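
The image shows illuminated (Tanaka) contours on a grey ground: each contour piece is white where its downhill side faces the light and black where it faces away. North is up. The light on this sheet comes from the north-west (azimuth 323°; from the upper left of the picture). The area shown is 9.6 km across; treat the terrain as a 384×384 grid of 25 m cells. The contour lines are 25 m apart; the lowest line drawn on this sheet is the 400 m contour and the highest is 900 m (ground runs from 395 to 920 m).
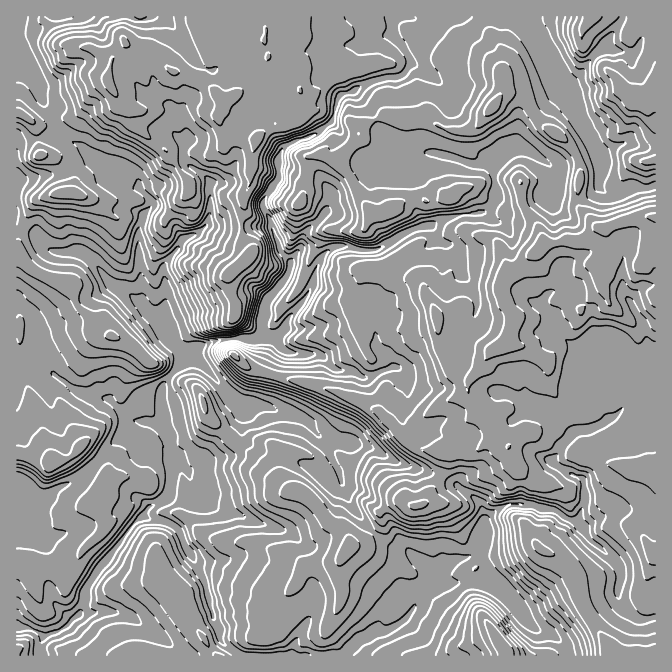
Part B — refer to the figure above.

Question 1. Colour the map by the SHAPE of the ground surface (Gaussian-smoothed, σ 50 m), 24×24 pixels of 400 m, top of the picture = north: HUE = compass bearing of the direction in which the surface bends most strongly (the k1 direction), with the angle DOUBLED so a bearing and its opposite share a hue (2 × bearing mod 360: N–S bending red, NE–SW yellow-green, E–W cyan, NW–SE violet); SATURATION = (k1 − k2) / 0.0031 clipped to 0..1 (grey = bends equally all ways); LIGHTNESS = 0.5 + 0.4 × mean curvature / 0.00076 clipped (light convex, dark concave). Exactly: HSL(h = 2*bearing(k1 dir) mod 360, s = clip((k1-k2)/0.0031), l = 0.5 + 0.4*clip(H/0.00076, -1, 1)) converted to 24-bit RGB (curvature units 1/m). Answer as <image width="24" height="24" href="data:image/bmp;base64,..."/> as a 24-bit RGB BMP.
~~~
<image width="24" height="24" href="data:image/bmp;base64,Qk32BgAAAAAAADYAAAAoAAAAGAAAABgAAAABABgAAAAAAMAGAAATCwAAEwsAAAAAAAAAAAAA0hx2M6ZWq4OylJChio+hhFByeptjFMC8yS0szbU5InJ4yqZaLHNNRZ5emYGsZ1uTs3isgq9a1vXgayiOZidWaK5ck8OugIOsnDxCasJPHF01hnQ7bko/c4p2tNqvLAw6kqmCmY+IaGSVsGZ4sIyjXXmLPnRNaomCUF2N1/TYSBg5WS5HdmePr9+0blFofGlGcKyKtW2jDWB42MHekouplLChnsSPPSCBh5eIj4aKm4WJTFdxt66JaXB4kHeFSXxtRHxAgGkfQBsteY5chLeMnKmGMTNqsZGCkpmue2+U2ZCUCCsgsY2VrcafOQ84ep1UfYNghopzgYSiiHOmtJqVf5WTZHqDhV5gSYtRjVCqlVykt829nMe3gKKyTBtFtaqId2JagYBeoXZs3Va2IZRp0pGEVheZo7vLkqDAk1Q+az86aI1an8WorzpRSSEeZHQ/cKtZFiIvra5xzOXWh7uyQxI1iaq1grOYZINzfHqUnI2jraKKfiEcFYcNeb6AZkpHeS88spGEbZyYm9rDaSV+4HTE1trsy8rlydLlMg9OHcgANSADq3APJV6Hd49of3JmXCMobLUpMGQ2q5OQi4LDOFi3qpx0bVV1eaGXmrSopta8bjZCLShJlsurhLK5qVQ8PBQSX2C3zLLfvd7nonbUaxZolH55epygj7LWzrrc3X3iPX1bf2Rpg0KQkG9YQ2FAabN8p6d+sGeLZliuR3F+ZzkafEIRhdbGk4nCW3arp8eegFVARC+coLvJepufcnuQd4tsXG+DzMmmfVrKZnxUazt4slqRsOHHSXSQkLF/g1VNUSYmLxkYZsWQnuLXg4JXjltlcq1zWYCfq4m0VmmUbI9ViXltfX52jKJ6bZ+IdWlFdj06cJViSjt5ZslvatKCNBgTJh4NOiYXXMjB0Or0qNvfTVZrsG2TqmOScqdsimptdmhbcpd3g32KcImHd4V3j6JxdERVpIB4WGJvv1NXC9ixd+Z8LwQdxvbH0uf50+H4iITiYScad58zYztMfFVbc7Vwsm1rXHJbno1zXpWCeniAg3h8dIZ9l5B4dWR/ooGPiYWz1fbqoSihTx0wAIAEof8WbSkfhwsYgFEekLqmq22zcXOaZLNuXoiItn+8qpDEeLCrplR4WW9ee25ui3Vhkmh/eGp9gaiVtdO9fz1ZWzVZezye9NX2zv3TFwqUDXJ0t114mrqIZGGBbWeBydGTXWWMRUpiwbqGZVeRh1V7slaSWrpywzmZblBQfJ2Hg72FgWA1Tic2UTZ4gV58nr978c6PADIz6BX7xDRRsp6AXmluW12BjsuNj2mYcEOGsMJ8akNGYZyFnVqHwa1BRaNLkM/IeJ20tmFndC9PM4O1FE2dr8jcus7X78faqdnpBwCIHGObzNThtazZdJSln3p/dVeDV3h20JSmrJSERFVogrWWYTqoyJ+trmdKd1g4UC80p72XFhJp6+mqAzAJj09PyN6fVgBdkMAD+qgut1QAM2IEKnQTpE6SoU+Uh8PFPUSh3L+5i3vOrEu5hpNXjZJlsDFZkY5XYI1shrudFTKE4mF43+29Bh8t6PW1HQAz8PHaGXVgjkNl6cfivYvbH3oWP6AbLkcZjkhXdsttUCZDftCfp4zQtq7YK2qg0rrsqcHiiGKgij2XLoFs8vPYBwo1+NnDACoz7dXBVixmcst8XINtkmKfiYG73NHpdnPRd9GzUXOnRDeGhc84blwsMjkTj1TXX9GgglxZaU5GRyw1n9mluBetmZDKkdhmABVH6/PHjnXJnLR4Y3FddntwaHdcamQ+bWI+SadHczdFNmsv0XxOZEWl0rzpQqEtejtKcUJXkFBbldG4YrFyWjhXp69oa5uu6YLOAWYADHAA2XKQdVSPjnVbVlCdiH3UvZpbOFZBjEi11vXoUidVpaFAaXAwgr/YZzxtrFaPncagiLethFqIUWuOw8SaY4dzXX1su4qgJYHZTNWsuXWzhZG4gK+fODdP6cXVTUq3eMWRdEVPgj+Ivq+Hj7jJgVdmWyhLlbvAqc6pgWF9oXGfaqO1Z6qBo3mVX3qHrrmFtleiHpSLPqUkS5k4i1xkdGN0TXpJzMGaaW+UaEZjTT6Drt21kGKHWjxrz7zhXs24yHibaH6ejbqtckFheqxyamBws7V+jKJlXGJ3cYZrkpG5ckWagKB9dnqJd5+XuLeZbUlwbzNoO/FZn0kwf5xETWWOQcVZmHU4uHcznmwwe0ZSrqNzgWp3Zmh9r6l9nJF6am6Gi4t/eYlkTnqMfIZhdoRmepdhiW5bb0x4UnCq5sO8NYidYrBb"/>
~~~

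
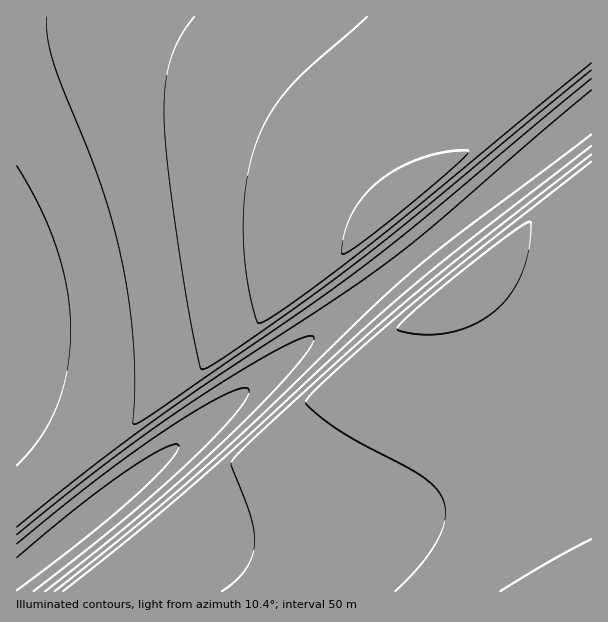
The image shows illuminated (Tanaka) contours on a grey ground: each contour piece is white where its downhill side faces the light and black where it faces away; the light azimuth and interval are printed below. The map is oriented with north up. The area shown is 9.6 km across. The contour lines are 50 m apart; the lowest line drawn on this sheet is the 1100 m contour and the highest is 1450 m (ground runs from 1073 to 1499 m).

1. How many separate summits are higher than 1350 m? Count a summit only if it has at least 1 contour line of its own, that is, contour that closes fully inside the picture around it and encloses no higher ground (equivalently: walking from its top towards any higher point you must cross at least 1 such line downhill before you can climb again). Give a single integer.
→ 2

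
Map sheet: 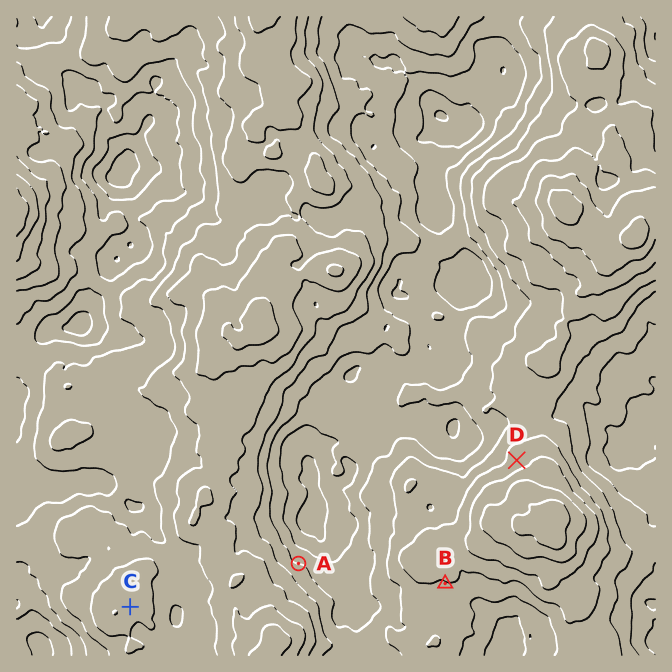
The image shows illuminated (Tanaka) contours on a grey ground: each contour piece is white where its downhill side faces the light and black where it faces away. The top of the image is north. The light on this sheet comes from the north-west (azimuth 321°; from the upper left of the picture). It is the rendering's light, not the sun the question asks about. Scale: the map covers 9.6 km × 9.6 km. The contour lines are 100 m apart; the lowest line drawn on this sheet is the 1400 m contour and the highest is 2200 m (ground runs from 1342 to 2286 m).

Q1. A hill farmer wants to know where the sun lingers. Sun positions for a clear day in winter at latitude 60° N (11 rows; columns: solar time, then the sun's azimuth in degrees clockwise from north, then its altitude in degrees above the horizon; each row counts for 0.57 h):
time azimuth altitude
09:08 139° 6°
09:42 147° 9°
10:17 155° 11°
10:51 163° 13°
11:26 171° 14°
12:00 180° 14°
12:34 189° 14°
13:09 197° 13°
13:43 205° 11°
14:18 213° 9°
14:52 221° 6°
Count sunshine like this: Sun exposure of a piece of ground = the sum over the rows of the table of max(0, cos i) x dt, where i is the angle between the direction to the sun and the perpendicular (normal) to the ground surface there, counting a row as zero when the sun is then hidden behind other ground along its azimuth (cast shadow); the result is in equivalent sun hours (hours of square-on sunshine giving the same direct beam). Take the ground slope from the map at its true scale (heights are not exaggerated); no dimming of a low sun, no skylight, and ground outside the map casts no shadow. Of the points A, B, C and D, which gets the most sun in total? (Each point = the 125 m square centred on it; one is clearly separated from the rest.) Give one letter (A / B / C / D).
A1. B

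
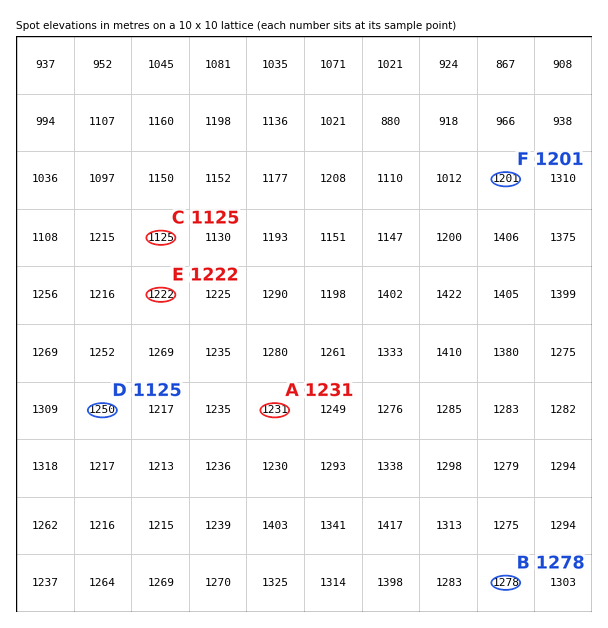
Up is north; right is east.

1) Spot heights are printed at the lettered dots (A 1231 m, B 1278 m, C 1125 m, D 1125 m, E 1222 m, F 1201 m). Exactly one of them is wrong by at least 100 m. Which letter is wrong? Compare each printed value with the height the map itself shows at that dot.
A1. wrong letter D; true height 1250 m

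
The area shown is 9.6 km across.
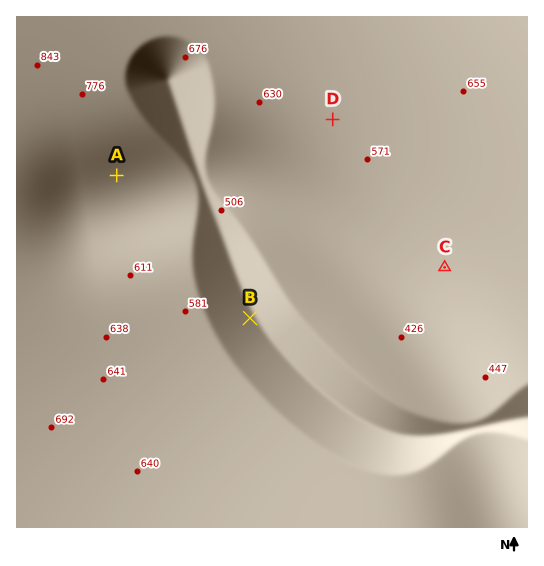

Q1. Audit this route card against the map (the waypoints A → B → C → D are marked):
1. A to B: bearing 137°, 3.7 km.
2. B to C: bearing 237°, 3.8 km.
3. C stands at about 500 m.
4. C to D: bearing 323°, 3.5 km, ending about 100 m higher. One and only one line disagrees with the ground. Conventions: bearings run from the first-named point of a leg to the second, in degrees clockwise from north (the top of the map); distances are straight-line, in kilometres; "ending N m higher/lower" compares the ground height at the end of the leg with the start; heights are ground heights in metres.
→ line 2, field bearing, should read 75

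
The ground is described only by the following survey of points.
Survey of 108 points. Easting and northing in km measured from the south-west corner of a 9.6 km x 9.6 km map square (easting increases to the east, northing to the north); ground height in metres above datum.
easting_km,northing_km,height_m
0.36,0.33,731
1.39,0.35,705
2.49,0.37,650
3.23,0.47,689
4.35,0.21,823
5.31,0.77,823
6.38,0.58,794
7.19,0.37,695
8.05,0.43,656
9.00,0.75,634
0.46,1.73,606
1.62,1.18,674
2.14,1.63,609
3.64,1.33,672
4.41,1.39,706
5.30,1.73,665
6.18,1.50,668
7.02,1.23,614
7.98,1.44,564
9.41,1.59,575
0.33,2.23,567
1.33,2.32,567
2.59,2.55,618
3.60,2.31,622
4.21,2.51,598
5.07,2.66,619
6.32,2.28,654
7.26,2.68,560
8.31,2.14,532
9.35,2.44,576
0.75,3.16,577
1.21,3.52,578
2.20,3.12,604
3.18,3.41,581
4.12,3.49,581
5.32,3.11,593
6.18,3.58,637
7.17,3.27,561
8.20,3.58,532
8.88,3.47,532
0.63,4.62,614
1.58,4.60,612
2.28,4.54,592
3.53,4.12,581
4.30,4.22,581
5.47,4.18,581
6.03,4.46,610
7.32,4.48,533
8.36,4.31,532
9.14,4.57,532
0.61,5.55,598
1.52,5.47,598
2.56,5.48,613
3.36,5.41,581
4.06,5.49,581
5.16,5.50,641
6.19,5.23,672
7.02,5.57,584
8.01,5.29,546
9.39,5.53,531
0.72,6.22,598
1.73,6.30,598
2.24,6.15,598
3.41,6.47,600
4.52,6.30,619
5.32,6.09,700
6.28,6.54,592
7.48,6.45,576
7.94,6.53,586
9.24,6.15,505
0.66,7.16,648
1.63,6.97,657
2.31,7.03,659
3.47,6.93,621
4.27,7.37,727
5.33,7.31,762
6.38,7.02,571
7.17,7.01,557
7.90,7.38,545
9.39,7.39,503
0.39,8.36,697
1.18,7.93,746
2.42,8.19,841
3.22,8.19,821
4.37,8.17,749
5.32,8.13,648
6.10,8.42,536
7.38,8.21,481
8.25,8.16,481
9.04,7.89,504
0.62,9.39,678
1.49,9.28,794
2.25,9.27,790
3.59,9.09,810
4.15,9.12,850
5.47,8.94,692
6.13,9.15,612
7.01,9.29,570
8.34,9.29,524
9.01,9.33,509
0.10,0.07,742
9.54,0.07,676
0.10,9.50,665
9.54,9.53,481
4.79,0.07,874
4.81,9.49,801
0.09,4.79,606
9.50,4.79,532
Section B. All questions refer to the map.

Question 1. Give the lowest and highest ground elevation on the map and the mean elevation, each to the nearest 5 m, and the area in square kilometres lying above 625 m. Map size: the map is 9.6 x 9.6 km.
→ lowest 480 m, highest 885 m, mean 630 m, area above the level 37.3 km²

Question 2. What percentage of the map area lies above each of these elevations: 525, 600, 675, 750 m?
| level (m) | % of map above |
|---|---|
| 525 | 93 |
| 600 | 53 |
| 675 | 25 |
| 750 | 12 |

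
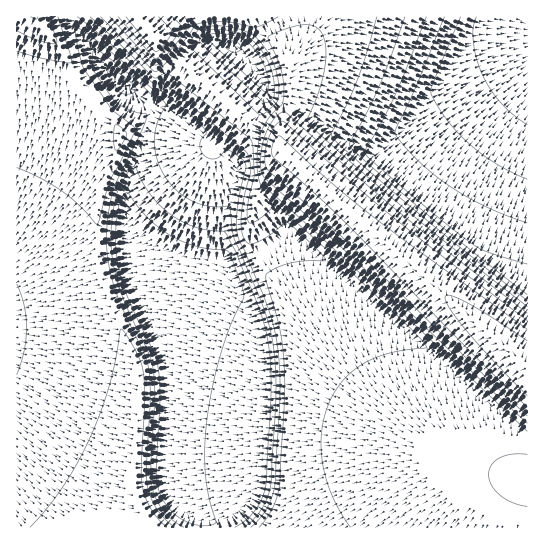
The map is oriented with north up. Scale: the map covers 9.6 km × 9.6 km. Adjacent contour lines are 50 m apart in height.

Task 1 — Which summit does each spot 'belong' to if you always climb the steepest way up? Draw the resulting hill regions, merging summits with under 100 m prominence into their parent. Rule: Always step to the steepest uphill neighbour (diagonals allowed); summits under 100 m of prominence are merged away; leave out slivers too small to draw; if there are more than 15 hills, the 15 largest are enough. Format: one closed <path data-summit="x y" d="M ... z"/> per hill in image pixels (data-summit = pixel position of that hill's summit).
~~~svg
<path data-summit="527 367" d="M527 16l-237 0-4 4-23 11-17 17-6 2 15 16 10 21 2 10-11 24-25 32 1 5 6 7-41-37-34-21-7-2-21 60-10 36 0 45 4 20-39 9-74 24 1 229 511-1z"/><path data-summit="35 17" d="M67 16l-51 1 1 282 73-24 39-9-4-20 0-45 10-36 22-62-15-6-24-18-11-12z"/><path data-summit="137 17" d="M289 16l-220 0-1 2 39 49 11 12 24 18 15 6 30 18 22 16 22 22 0-6 25-32 11-24-2-10-10-21-6-8-10-9 7-1 17-17 23-11z"/>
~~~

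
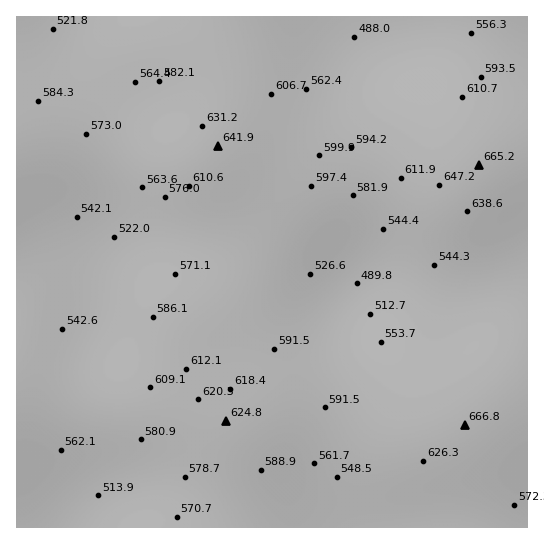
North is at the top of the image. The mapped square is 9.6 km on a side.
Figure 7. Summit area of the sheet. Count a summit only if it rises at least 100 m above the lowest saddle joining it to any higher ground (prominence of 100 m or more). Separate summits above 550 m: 1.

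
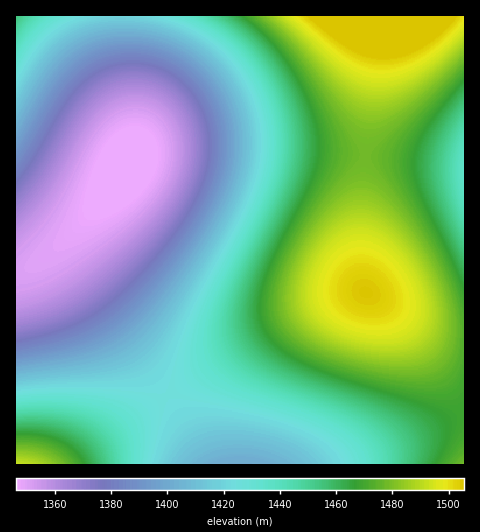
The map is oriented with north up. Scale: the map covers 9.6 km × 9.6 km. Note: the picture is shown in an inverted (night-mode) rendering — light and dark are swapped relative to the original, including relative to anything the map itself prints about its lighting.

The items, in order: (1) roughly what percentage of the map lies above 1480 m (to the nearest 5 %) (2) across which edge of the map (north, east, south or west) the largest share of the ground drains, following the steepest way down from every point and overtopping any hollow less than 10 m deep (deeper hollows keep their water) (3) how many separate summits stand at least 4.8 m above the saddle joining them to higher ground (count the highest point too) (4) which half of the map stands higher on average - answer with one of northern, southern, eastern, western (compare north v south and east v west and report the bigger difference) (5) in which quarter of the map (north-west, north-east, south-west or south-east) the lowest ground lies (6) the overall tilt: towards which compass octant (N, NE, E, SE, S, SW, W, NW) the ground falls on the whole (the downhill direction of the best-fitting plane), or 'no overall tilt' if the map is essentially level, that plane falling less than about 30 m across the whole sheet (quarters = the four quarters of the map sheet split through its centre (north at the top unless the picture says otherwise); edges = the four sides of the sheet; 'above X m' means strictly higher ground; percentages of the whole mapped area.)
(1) Ground above 1480 m makes up about 20 % of the sheet.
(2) Drainage is mainly to the west: more ground falls towards that edge than towards any other.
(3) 5 summits rise at least 4.8 m above their surroundings.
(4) The eastern half stands higher on average than the western half.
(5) The lowest ground is in the north-west quarter.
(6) The general tilt is down to the west (the land rises towards the east).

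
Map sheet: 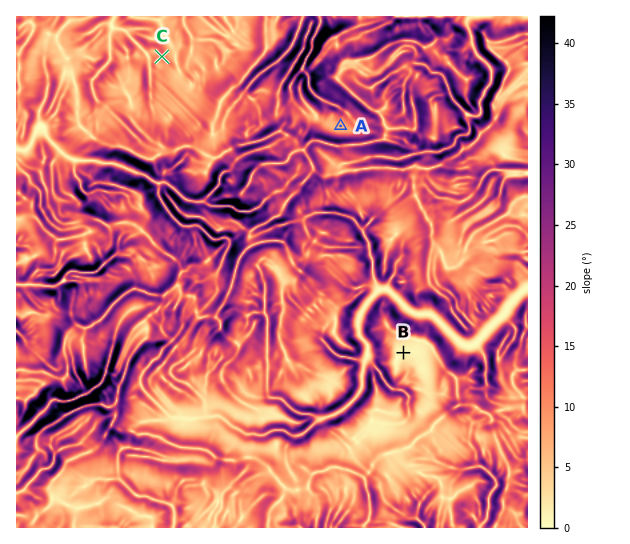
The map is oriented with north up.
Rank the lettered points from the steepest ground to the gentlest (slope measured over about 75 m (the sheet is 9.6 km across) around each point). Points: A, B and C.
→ C A B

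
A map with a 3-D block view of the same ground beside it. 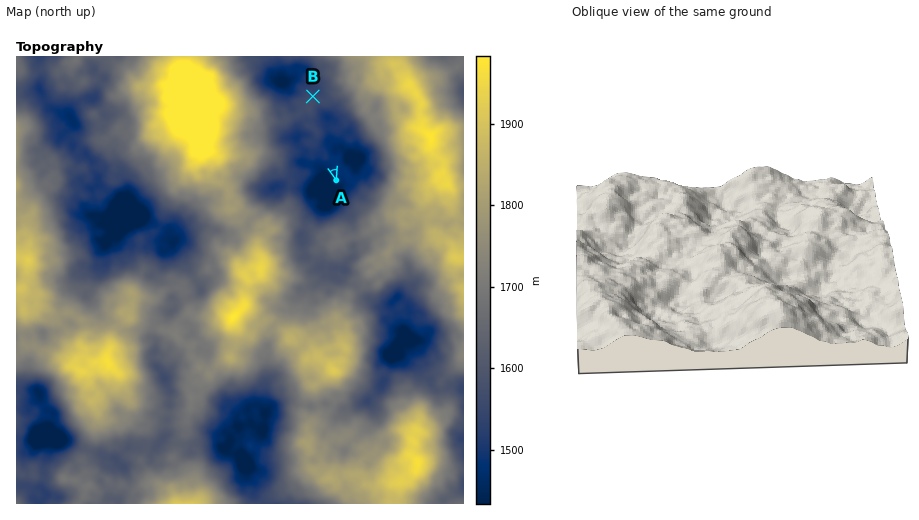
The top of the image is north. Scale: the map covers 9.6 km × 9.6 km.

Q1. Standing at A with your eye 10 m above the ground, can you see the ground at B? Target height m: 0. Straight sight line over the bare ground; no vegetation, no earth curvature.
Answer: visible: false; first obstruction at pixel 323 134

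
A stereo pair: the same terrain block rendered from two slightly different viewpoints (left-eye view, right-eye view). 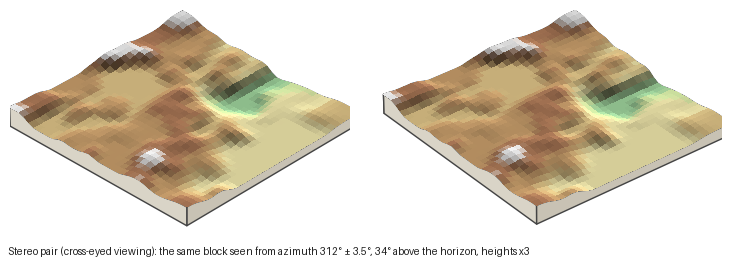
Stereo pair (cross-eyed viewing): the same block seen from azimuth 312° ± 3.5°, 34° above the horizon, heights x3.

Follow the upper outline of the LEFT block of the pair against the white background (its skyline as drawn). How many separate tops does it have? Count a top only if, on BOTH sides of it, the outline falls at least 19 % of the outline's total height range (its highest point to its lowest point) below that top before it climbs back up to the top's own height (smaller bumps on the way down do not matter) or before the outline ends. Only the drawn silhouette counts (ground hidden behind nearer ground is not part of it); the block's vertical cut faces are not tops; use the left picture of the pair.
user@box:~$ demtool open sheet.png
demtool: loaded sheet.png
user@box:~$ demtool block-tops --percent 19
8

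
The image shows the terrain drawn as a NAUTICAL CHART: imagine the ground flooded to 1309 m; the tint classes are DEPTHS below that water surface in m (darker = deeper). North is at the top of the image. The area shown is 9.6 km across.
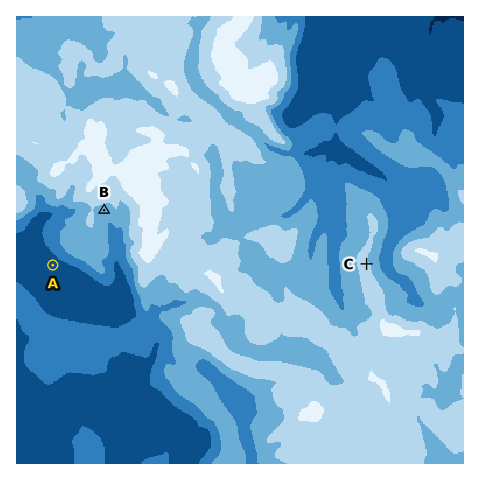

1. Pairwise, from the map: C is above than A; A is below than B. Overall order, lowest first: A B C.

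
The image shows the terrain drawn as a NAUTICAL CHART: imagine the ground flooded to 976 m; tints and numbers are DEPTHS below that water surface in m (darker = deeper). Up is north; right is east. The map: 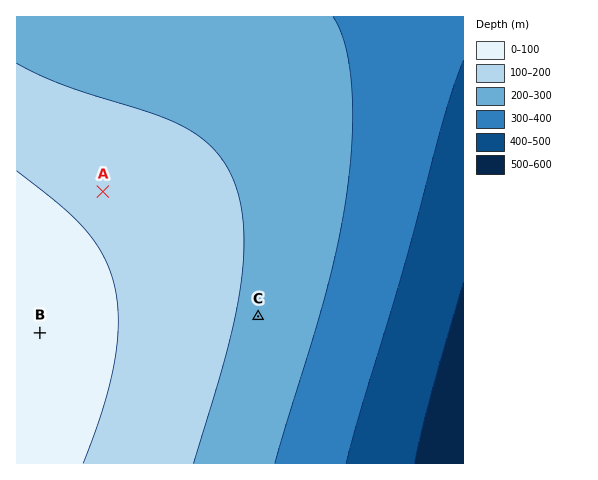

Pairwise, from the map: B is above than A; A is above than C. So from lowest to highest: C A B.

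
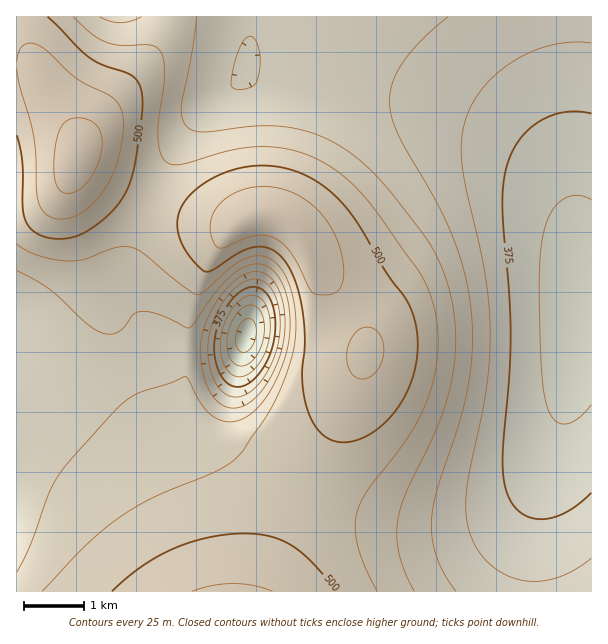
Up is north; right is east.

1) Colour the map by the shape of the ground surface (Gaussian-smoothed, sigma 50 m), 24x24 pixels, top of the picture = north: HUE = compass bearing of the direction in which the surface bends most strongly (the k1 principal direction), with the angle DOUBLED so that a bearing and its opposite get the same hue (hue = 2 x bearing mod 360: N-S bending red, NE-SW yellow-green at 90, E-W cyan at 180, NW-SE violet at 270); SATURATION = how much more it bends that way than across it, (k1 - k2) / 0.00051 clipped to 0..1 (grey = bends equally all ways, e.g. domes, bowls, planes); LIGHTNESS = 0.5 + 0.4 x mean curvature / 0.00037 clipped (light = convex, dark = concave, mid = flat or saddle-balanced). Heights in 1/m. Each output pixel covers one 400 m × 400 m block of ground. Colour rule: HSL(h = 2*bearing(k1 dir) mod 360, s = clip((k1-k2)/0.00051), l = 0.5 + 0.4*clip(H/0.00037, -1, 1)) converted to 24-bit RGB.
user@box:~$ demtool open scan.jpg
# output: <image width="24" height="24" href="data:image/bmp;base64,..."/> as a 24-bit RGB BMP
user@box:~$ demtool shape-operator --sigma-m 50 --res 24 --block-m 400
<image width="24" height="24" href="data:image/bmp;base64,Qk32BgAAAAAAADYAAAAoAAAAGAAAABgAAAABABgAAAAAAMAGAAATCwAAEwsAAAAAAAAAAAAApXlvh397fYF+fIJ+fIN+fYR9f4V9goV9hYZ9h4V8iIN7iYJ5iYF4iIF3hoJ3g4J4foB5eX56eH5+d3t/dnmAd3eBeniBfnmCsZFsjod5foJ9fIJ9fIN8fYR8f4R8goV8hYV8h4J6iIB4iX92in91ioB0iIJ0hYR1foJ2eIB3dn97dX5/dXuAdniAd3eBfHmBsrNok5N3f4R8fIN8fIN8fYR8f4R8goR8hIJ7hn95iH13int0jHxzjH9yi4NyiIdzf4V0doJ0dIB5c4B+c32AdHqAdniAeXiBiaxniZN2f4V8fIJ8fIN7foN7f4N8goJ8g396hXt4iHh1i3dzjXpxjn5xjoRxi4pygYhzdoRzcYJ3cIJ+cICBcnyBdHmAd3iAbKFrf453foR7fYJ8fYN7foJ7f4J8gYB8gnx6hHh4iHV2i3NyjndxkH1xkIVyjoxzg4tzdYdycIV4boN/boGDb3yCcnqBdXiAdJOBe4d6f4N8foJ8foJ7foJ7foF8f358gXp9hHd9h3V6i3N2j3Vzkn1zk4Z0kY91ho12dop0cYd7bYWCbIKEbXyDcHmCdHiBe4eEfoJ9gIJ8gIN7foN7fYJ7fYB8eYuAXZ69lFjJoW2Qi3V8j3V3k313lYh5lJB6iZB6eYt4coh/bYeGaoCGa3uEbXiDcniBf36BgX99goJ8gYN7foN7fIJ7fIB9Z8pmG8naOhLW9Fq4nnJ/jnl+k398lop+lpF/jZF/fYx8dYmEboWIan2HaXiFbHaDcHeCgnt/g3x7hIJ7goV6foR6e4J7eoR7m/NkDLKoAA9/9Sa763JzjX2DkoOAl4yCl5KDkpOEgoyCeYmJcICJanmHaHWGanSEb3WChHl9hXx5hoN6hId6foZ6eoN8gIp43v9yFIZjABEzkiGU/6iIloR9kIeEl4+FmJOGlJKGiYuGfYOIcnqJa3OIaHCGanGEbnOChHZ3h313iYd4hIl5fYd5e4J3iHRp/+l1NHUjABczGSJC/8dnxsBffpN0lpaEmZOHlZCHjYeGgX6Jc3OJa22IaWyGam6EbXGCgnxxiYVzi411hI13hYZ1gmhuhWVq/8d9p2EvARMyCCYx9P9F2+RmZ5pocZlvlZeClo2Fj4ODiX2Ke3OJcWyHa2qFamuEbnCCgoRohY5ohJNsgI1ygW94hWt/iGuB9Jdu8Ts8BAxEADlNhfs5w+dxbJx6bpp5dZN5lIyBkH9/i3qGg3OJeG2HcWuFbmuDbm+CjYJpg5Vhd5tgb4ZscnCAeW2JgW6Pt3N//3yTOQ2wAF+UQPxMmdZ3dJyKc5eGdY+DjIt8kXx6jHeBiXKIfm6GdmyEcW2CcHCBqHCAn5xwdqJgYIx0Y4OLZ3CRb22XfnmZ5oautUHwB3XrX/SZfbGIe5iUeZGOeYeIhXmCkHt3jHR7iHGDgm+Fem6DdG+CcnGBvnWUtIaBmqZ6XZeCU5SWWYGZZnmcdn+dioOkwoDXZYTgfMm4hZSXgYuRfYCKfniFhXSBjnp0i3N3h3F+hHCEfHCCd3GBdHOAsHd5v4qGtpyKc5mLT5ycS46cW4idcYqbgZCZipKZi5Gci46TioaPin+MineIh3CDh295jHpziXN0hnJ7g3KBfnKCeHOBdXSAl6FttKKBvpyMopCHXpeYR5OZUJKYZpSWe5KNhJCHj4+Gj4WCjnt+jnN8jGx6iWd4iXJwinpziHN0hXR6g3R/f3SBeXWAdnaAb6dii650sqaIs4iHeIOSUo+QSo+LW46Bbox1hI11kIt0kX5wkHFrj2ZojGNqiWhsiX91iHt1hnV1hHV6gnZ/f3aBenaAd3eAaq1pabBpi6N+q4SFq3mMaoCJT4V7UoRwYYVhgYpmjodlkHpij25gjWReimpnh4B2h393h3t3hXd3g3d8gnh/f3iBeniAeHiAd650a65xb559lYCGsHSMpXCNZnaFVX5wW31bfIReioJdjHldinRjh3pwhoJ5hoF5hn55hXt5hHl6g3l9gnmAfnmBe3mBeXqBgq58dKl3a5qGcXyNom+Osm2HmHCOZW+HZHeDcX9/gX93g4B6g4F8hIJ8hYF7hYB7hX57hHx6g3t8gnt/gnuBfnqBe3qBenuBh61/fKR8b5WOYnONjmeVsWqCqXB/em+KZHGGcHeCfXx/goB9g4F9hIF9hIB8hH98hH58hHx8g3x+gnyAgXyCf3uBfHuBenuBiKqAgJ+Bc4uSWmSQcVuQqWR+tGxtknSBZ22GbXODe3uAgoB+g4F9g4F9g4B9g399g359g31+g31/gn2BgXyCf3yCfHuCe3yC"/>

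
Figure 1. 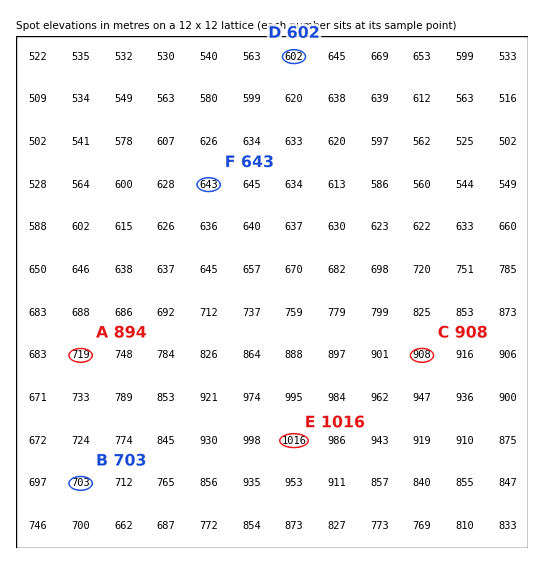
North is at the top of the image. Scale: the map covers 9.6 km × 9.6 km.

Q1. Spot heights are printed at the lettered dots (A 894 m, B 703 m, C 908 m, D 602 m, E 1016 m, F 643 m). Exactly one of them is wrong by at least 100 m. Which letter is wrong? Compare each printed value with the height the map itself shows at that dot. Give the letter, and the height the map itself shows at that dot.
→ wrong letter A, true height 719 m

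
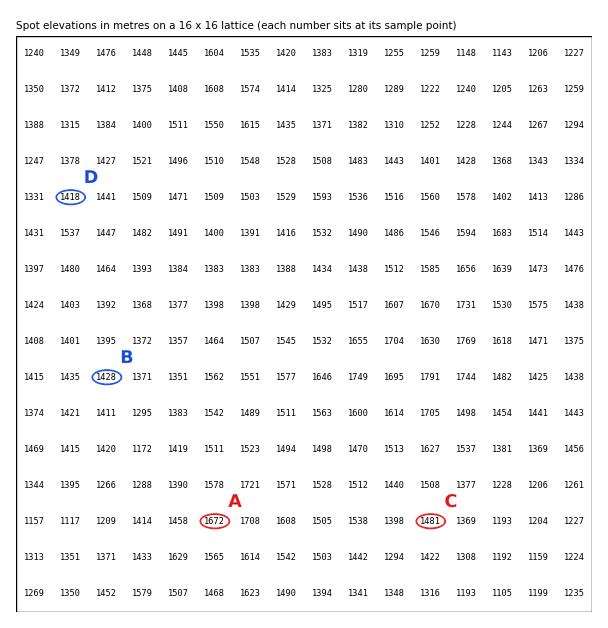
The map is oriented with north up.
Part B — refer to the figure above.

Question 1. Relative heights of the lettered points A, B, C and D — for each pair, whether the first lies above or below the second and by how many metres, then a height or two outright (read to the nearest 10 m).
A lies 250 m above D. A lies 240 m above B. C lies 190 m below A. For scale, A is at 1670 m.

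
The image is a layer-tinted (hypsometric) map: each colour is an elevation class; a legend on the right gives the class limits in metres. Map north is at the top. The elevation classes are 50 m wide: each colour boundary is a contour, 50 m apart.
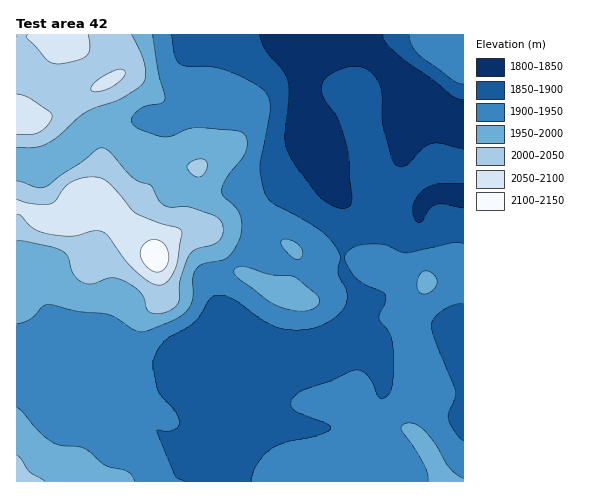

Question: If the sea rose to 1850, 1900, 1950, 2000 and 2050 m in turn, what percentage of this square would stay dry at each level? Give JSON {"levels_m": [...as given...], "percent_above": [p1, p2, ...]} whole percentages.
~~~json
{"levels_m": [1850, 1900, 1950, 2000, 2050], "percent_above": [91, 64, 30, 15, 5]}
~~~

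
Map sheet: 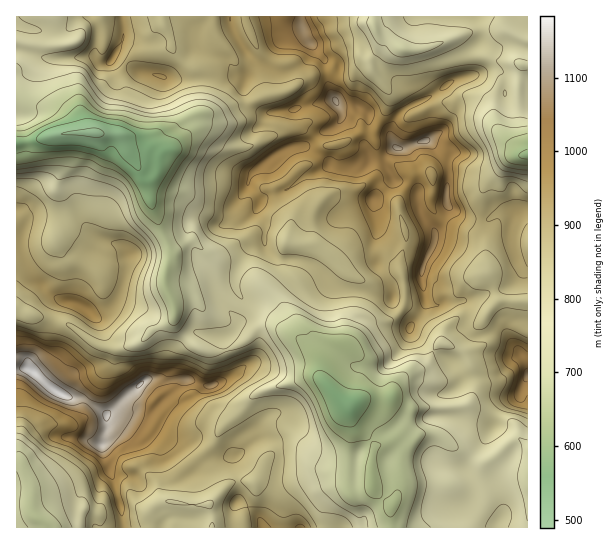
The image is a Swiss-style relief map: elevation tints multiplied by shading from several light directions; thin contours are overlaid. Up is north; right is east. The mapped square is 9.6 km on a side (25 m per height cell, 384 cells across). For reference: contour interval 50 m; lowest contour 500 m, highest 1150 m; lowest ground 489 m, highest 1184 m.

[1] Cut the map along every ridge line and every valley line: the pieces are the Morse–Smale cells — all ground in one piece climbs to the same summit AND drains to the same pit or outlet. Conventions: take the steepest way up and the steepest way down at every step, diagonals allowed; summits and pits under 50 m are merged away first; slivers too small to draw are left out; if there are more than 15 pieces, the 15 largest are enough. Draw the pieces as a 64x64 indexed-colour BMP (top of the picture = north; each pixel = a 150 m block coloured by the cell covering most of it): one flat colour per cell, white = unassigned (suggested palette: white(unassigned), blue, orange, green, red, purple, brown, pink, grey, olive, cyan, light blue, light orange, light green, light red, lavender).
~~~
<image width="64" height="64" href="data:image/bmp;base64,Qk12CAAAAAAAAHYAAAAoAAAAQAAAAEAAAAABAAQAAAAAAAAIAAATCwAAEwsAABAAAAAAAAAA////ALR3HwAOf/8ALKAsACgn1gC9Z5QAS1aMAMJ34wB/f38AIr28AM++FwDox64AeLv/AIrfmACWmP8A1bDFAAAJmZAAAA7u7u7u7gAAAAAAAAACIiIiIiIiIiIiIgAAAJmZmQAADu7u7u7uAAAAAAAAAAIiIiIiIiIiIiIAAAAAmZmZmZAO7g7u7u4AAAAAAAAAAiIiIiIiIiIiIAAAAACZmZmZkA7gAA7u7uAAAAAAAAAAIiIiIiIiIiIgAAAAAJmZmZmZkAAADu7u7gAAAAAAAAACIiIiIiIiIiAAAAAAmZmZmZkAAAAO7u7u4AAAAAAAAAAiIiIiIiIiIAAAAACZmZmZmQAAAADu7u7u7gAAAAAAACIiIiIiIiIgAAAACZmZmZmZAAAAAAIu7u7u4AAAAAACIiIiIiIiIgAAAAAJmZmZmZAAAAAAACIu7u7gAAAAIiIiIiIiIiIiIAAAAJmZmZmZkAAAAAAAACIi7u7gAiIiIiIiIiIiIiJEAAAACZmZmZmQAAAAAAAAAiIu7iIiIiIiIiIiIiIiREQAAAAAmZmZmZAAAAAAAAACIiIiIiIiIiIiIiIiIiIkREAAAAAJmZmZkAAAAAAAAAAiIiIiIiIiIiIiIiIiIiJERAAAAAAAAJmQAAAAACIiIiIiIiIiIiIiIiIiIiIiIkREAAAAAAAAmZAAAAACIiIiIiIiIiIiIiIiIiIiIiIiRAAAAAAAAAAAAAAAACIiIiIiIiIiIiIiJCIiIkRERERAAAAAAAAA//AAAAAAoiIiIiIiIiIiIiJEREREREREREAAAAAAAA///wAAAAACIiIiIiIiIiIiJEREREREREREQAAAAAAP////8AAAAAoiqqoiIiIiIiJERERERERERERAAAAAAP/////wAAAACqqqqqIiIiIiIkREREREREREQRAAAAD///////8AAAAKqqqqoiIiIiIiRERERERERERBEAAAAP///////wAAAAqqqqqiIiIiIiREREREREREQREAAAAA////////MAAACqqqqiIiIiIiJEREREREREQREAAAAAD/////8zMzMwAKqqqqIiIiIiJEREREREREERd3AAAAAP////8zMzMzMAqqqqqiIiIiREREREREREERF3dwAAAA////MzMzMzMzOqqqqqoiIiREREREREREQRF3d3cAAAD/MzMzMzMzMzMzqqqqqiIiRERERERERERBF3d3d3AAADMzMzMzMzMzMzOqqqqqFERERERERERERBd3d3d3cAAAMzMzMzMzMzMzOqqqqqFERERERERERERBF3d3d3d3AAAzMzMzMzMzMzM6qqqqEUREREREREREEREXd3d3d3cAADMzMzMzMzMzMzqqqqEUREREQURBERERERd3d3d3dwAAMzMzMzMzMzMzOqqqoRREREQRFBERERERd3d3d3dwAAAzMzMzMzMzMzM6qqqhEURERBERERERERF3d3d3d3AAADMzMzMzMzMzMzqqqhERREREEREREREREXd3d3d3cAAAMzMzMzMzMzMzMaqqEREURBERERERERERd3d3d3cAAAAzMzMzMzMzMzMxGqEREREREREREREREREXd3d3dwAAADMzMzMzMzMzMxERERERERERERERERERERd3d3dwAAAAMzMzMzMzMzMzERERERERERERERERERERF3d3dwAAAAAzMzMzMzMzMzMRERERERERERERERERERF3d3AAAAAAADMzMzMzMzMzMREREREREREREREREREREXd3AAAAZmBgMzMzMzMzMzMxERERERERERERERERERERd3cAAABmZmYzMzMzMzMzMzERERERERERERERERERERF3dwAAAGZmZjMzMzMzMzMzERERERERERERERERERERERd3AAAABmZmMzMzMzMzMzMRERERERERERERERERERERF3cAAAAGZmYzMzMzMzMzMAEREREREREREREREREREREREQAAAABmZjMzMzMzMzMwABEREREREREREREREREREREREAZmZmZmMzMzMzMzMwANERERERERERERERERERERERERZmZmZmYzMzMzMzMz3d3RERERERERERERERERERERERFmZmZmAAADMzMzMz3d3d3BERzMzMERERHMzBERERERZmZmZmAAAAAAVTVVXd3d3cwRzMzMzMERzMzMzMERERFmZmZmAAAAAAVVVVVd3d3d3MzMzMzMzMzMzMzMyIEREWZmZmYAAAAABVVVVV3d3d3dzMzMzMzMzMzMzMwAiBERZmZmZgAAAABVVVVVXd3d3d3bu7vMzMzMzMzMwACIgRFmZmZmAAAFVVVVVVVd3d3d3du7u7vMzMzMzAAAAAiIhmZmZmYAAFVVVVVVVV3d3d3d27u7u7u8zMzAAAAACIiIhmZmZgAAVVVVVVVVXd3d3d3bu7u7u7u8zMAAAACIiIiIZmZmYABVVVVVVVVd3d3d3du7u7u7u7AMzAAACIiIiIiIZmZmYFVVVVVVVV3d3d3du7u7u7u7AAAAiICIiIiIiIhmZmZgVVVVVVVVVd3d3du7u7u7uwAAAACIiIiIiIiIiGZmZmBVVVVVVVVVVd3du7u7u7sAAAAAAAiACIiIiIiIhmZmYFUAAFVVVVVVVVu7u7u7uwAAAAAAAAAAiIiIiIiIZmZmAAAAAFVVVVVVW7u7u7uwAAAAAAAAAAiIiIiIiIhmZmAAAAAABVVVVVVbu7u7u7AAAAAAAAAACIiIiIiIiGZgAAAAAAAAVVVVVbu7u7u7sAAAAAAAAAAIiIiIiIiIZmAA"/>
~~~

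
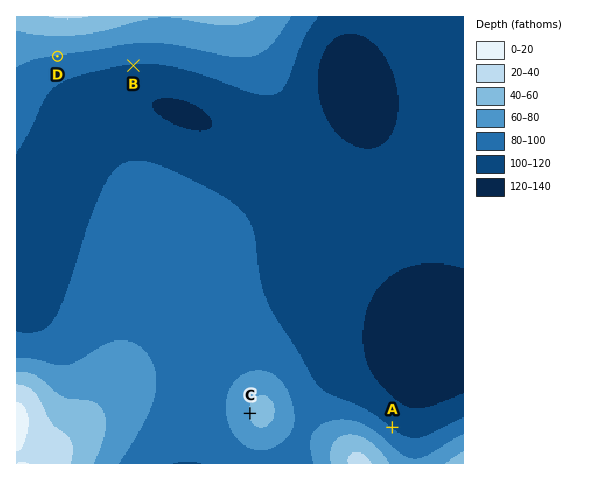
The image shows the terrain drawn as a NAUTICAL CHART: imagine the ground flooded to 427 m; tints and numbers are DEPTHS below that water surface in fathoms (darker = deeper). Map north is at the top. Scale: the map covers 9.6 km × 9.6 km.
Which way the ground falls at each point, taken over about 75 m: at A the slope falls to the NE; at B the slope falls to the S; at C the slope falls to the W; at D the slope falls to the S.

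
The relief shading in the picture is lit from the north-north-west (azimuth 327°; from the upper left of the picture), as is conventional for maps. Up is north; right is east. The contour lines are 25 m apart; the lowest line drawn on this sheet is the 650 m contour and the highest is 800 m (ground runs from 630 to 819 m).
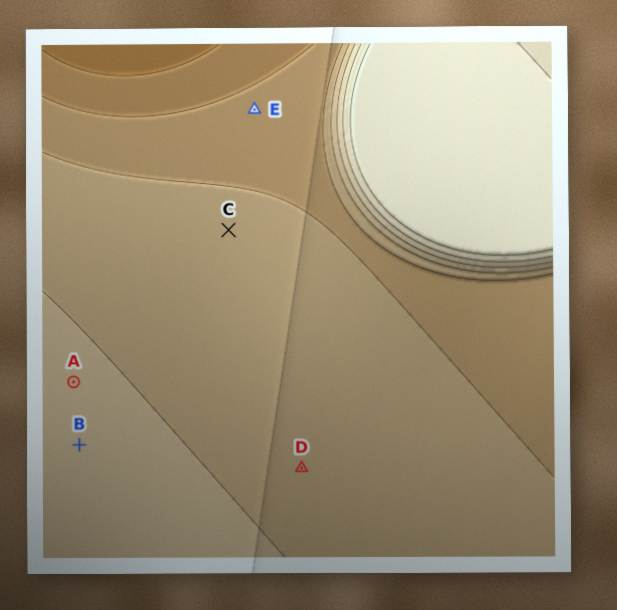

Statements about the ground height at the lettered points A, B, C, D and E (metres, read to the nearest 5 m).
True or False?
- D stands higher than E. True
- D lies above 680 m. True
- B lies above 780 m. False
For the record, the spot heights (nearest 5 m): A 730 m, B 735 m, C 705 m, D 720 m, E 685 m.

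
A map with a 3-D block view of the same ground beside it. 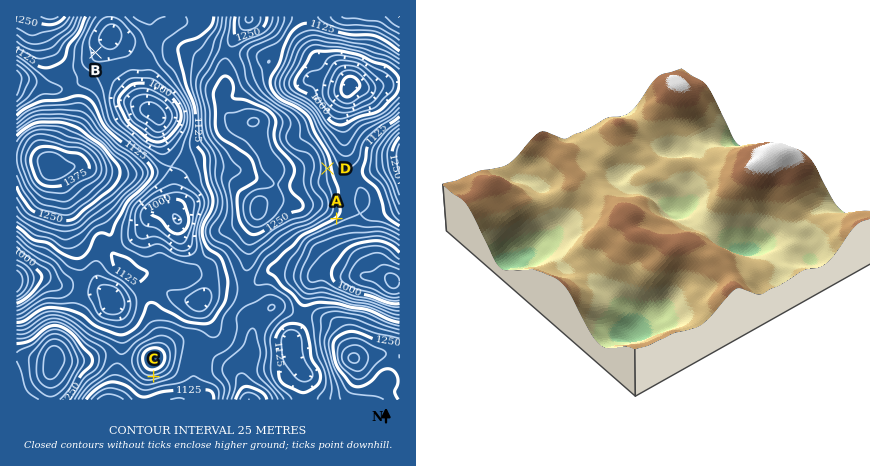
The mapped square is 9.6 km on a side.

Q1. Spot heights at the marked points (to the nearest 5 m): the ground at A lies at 1120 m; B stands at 1045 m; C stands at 1215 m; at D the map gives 1145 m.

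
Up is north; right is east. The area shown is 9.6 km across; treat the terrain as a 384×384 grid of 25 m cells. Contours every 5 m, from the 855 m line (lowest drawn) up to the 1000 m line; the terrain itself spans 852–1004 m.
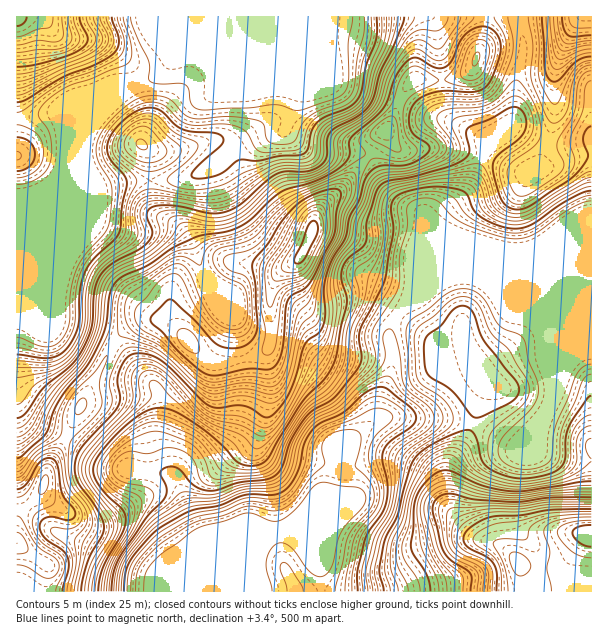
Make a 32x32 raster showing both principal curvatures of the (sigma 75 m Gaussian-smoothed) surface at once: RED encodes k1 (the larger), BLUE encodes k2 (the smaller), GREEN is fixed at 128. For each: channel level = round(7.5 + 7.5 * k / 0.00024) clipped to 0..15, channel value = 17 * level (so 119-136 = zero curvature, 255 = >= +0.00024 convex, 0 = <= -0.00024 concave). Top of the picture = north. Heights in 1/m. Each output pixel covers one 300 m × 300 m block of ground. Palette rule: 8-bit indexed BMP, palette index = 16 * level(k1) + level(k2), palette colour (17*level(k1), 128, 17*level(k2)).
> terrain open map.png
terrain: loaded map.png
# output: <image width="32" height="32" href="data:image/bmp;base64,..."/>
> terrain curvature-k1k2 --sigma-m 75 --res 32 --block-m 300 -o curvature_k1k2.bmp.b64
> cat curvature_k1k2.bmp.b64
<image width="32" height="32" href="data:image/bmp;base64,Qk02CAAAAAAAADYEAAAoAAAAIAAAACAAAAABAAgAAAAAAAAEAAATCwAAEwsAAAABAAAAAAAAAIAAABGAAAAigAAAM4AAAESAAABVgAAAZoAAAHeAAACIgAAAmYAAAKqAAAC7gAAAzIAAAN2AAADugAAA/4AAAACAEQARgBEAIoARADOAEQBEgBEAVYARAGaAEQB3gBEAiIARAJmAEQCqgBEAu4ARAMyAEQDdgBEA7oARAP+AEQAAgCIAEYAiACKAIgAzgCIARIAiAFWAIgBmgCIAd4AiAIiAIgCZgCIAqoAiALuAIgDMgCIA3YAiAO6AIgD/gCIAAIAzABGAMwAigDMAM4AzAESAMwBVgDMAZoAzAHeAMwCIgDMAmYAzAKqAMwC7gDMAzIAzAN2AMwDugDMA/4AzAACARAARgEQAIoBEADOARABEgEQAVYBEAGaARAB3gEQAiIBEAJmARACqgEQAu4BEAMyARADdgEQA7oBEAP+ARAAAgFUAEYBVACKAVQAzgFUARIBVAFWAVQBmgFUAd4BVAIiAVQCZgFUAqoBVALuAVQDMgFUA3YBVAO6AVQD/gFUAAIBmABGAZgAigGYAM4BmAESAZgBVgGYAZoBmAHeAZgCIgGYAmYBmAKqAZgC7gGYAzIBmAN2AZgDugGYA/4BmAACAdwARgHcAIoB3ADOAdwBEgHcAVYB3AGaAdwB3gHcAiIB3AJmAdwCqgHcAu4B3AMyAdwDdgHcA7oB3AP+AdwAAgIgAEYCIACKAiAAzgIgARICIAFWAiABmgIgAd4CIAIiAiACZgIgAqoCIALuAiADMgIgA3YCIAO6AiAD/gIgAAICZABGAmQAigJkAM4CZAESAmQBVgJkAZoCZAHeAmQCIgJkAmYCZAKqAmQC7gJkAzICZAN2AmQDugJkA/4CZAACAqgARgKoAIoCqADOAqgBEgKoAVYCqAGaAqgB3gKoAiICqAJmAqgCqgKoAu4CqAMyAqgDdgKoA7oCqAP+AqgAAgLsAEYC7ACKAuwAzgLsARIC7AFWAuwBmgLsAd4C7AIiAuwCZgLsAqoC7ALuAuwDMgLsA3YC7AO6AuwD/gLsAAIDMABGAzAAigMwAM4DMAESAzABVgMwAZoDMAHeAzACIgMwAmYDMAKqAzAC7gMwAzIDMAN2AzADugMwA/4DMAACA3QARgN0AIoDdADOA3QBEgN0AVYDdAGaA3QB3gN0AiIDdAJmA3QCqgN0Au4DdAMyA3QDdgN0A7oDdAP+A3QAAgO4AEYDuACKA7gAzgO4ARIDuAFWA7gBmgO4Ad4DuAIiA7gCZgO4AqoDuALuA7gDMgO4A3YDuAO6A7gD/gO4AAID/ABGA/wAigP8AM4D/AESA/wBVgP8AZoD/AHeA/wCIgP8AmYD/AKqA/wC7gP8AzID/AN2A/wDugP8A/4D/AHal5YW1dGB0d3d3h4d1l6iWlIWWppZ2dYV0ltaGh4d3htn8tsWDQGJ2h3d3h4W5p3V0hKfIqIaUk3KS6KeGl4bYtaSz19dycHOFd3eHhqeFd4SFlbjJlKbq+ea3hYWWqMZhgsfI+eWDc3Jyg3V1lYZ3hpOkp8WUptjJubfG1/j5tZXX+9bF9eW3lYSSYXOkg4aHdGJTpcnq1tb49vb56NjD6OW2dXOlx8bU6MhjgtSjc3Z1U2KlyerItJRzhKaUg5D613JRMnSFhZW49ubZ96SSlpeDhKS11bRyYWBgYJCxkPn1o3NRdId2ZnaXyfvog4KGhpS3trfJxoRjY3RSdMVio/PWt3OCdnVldZaG1vViQGJ1hKaWhZXFpYV1d4OW2nOV19jYt4N0doWmpoa4+KZRcpKEc3Jyg6Sml4aEhJXHc5TY6bnZ1sSkhMemdYb31rO3k2NkdYWVl5iXqZaEdLaVo7X415Z1YnCV2KeGl+intqmWg5OmqaeXiJipqIWEuKekgsX3tnNhdNjZyMe46ZaVqbbGo4S4mIeYmIeGdoallVNBY/f2o5TW+Lemprf5lYXHlYWDhLiYh6eXl4Z3h4eFdWFR1fW2yMfJp4VztfeUp8hkVGOVqKeYp4aGhod3h4d3c2G22Lmol6eFc2HW53TIuKWFg4SFl7mphXaHh3eHh4eDkbnbuZeop3R2Ycflg+OUpaaFhHaEp6aEd3eHh4eHh4SRx8vIx9mngpWUpvfo9XBSlZeDh4eFhod3d4eHd4eHh5GjpoaG2Ma02caluPn4clCllnJ3d3d3h4eHh4eHh4eHhXJzgXGjpsbHtoV2x/j40MangoaHh4WCkZKFh3eHh4d3dHSmt9bXlXWltpe4+/lyg4aUdYaFlKW2tIBzd4eHh3d1g8jox5Z0VGSXqLb79calUlJjdIaVx+vqlnFgk4SHd3V0s6GBcnRmdJS5xMb3+LNgcHBxg2OXycn3t4O6poWHg5WlpZWEdHWUksWEQLDz8+P558W0srW6qLjZ07qohIaj2crJyMemhpaDgWBQpMa1t/n4+eaklJa3p5eFp5eFh5K327mWpse4qIZ1c8P4+Pf6toWWg3R1dITFlmSTdHZ3hYG3yJZkdYaWl5eVoqJjxPbFY3JzhYRjZMe4g7Z0cnWGhZKklYZ1dXV1hnZ0cjBS9falhZanpoOFx8dzp5Z0coN0hYV2l4d3d4eHh3d2YoPJ+dnl9tqnkpXHxUKYt6emlaSml3aHh4eHd3d3d3aEkpbouHKl+riCgsb2Ypin2vj415R1d4eHh4eHh4eHhoZzdNbGc5Xq2ZNxlfe2ubfHhZWFY3Z3h4eHd4eHh4eHdnSFtKRlg7Ozg4KV6sk="/>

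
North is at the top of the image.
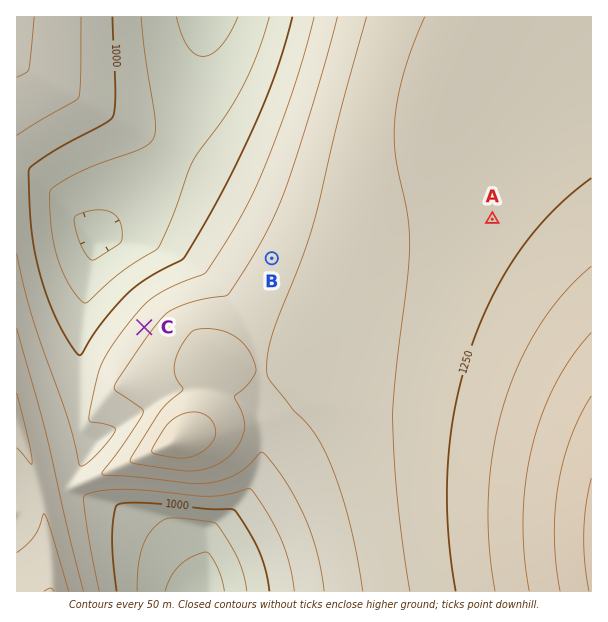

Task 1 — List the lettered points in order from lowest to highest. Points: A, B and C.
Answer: C B A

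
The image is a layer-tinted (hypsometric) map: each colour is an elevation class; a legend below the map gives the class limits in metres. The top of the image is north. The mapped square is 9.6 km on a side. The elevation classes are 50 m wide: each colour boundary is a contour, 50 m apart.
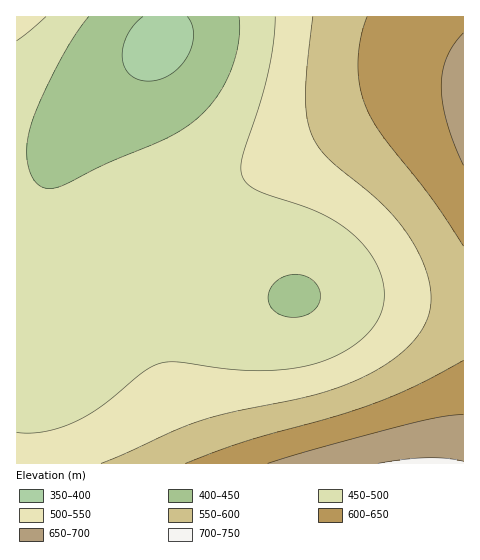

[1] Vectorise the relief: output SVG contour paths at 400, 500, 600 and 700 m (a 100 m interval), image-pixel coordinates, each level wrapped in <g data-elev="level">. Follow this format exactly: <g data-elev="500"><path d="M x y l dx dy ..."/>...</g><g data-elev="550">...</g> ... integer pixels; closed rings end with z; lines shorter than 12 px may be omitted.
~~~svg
<g data-elev="400"><path d="M187 17l5 8 2 10-2 12-5 10-8 11-9 7-11 5-11 1-9-1-9-5-5-7-3-9 1-12 4-12 7-10 9-8"/></g><g data-elev="500"><path d="M17 41l29-24"/><path d="M275 17l-1 24-5 27-9 34-17 53-2 12 1 8 5 8 10 7 51 18 22 10 18 12 14 13 14 20 7 21 1 20-8 18-12 15-18 13-21 11-24 6-23 3-26 1-28-2-46-7-19 2-15 8-41 33-26 16-16 6-15 4-15 2-14-1"/></g><g data-elev="600"><path d="M463 360l-46 25-43 19-41 13-88 24-60 22"/><path d="M367 17l-6 22-3 24 2 24 6 21 15 25 50 64 32 49"/></g><g data-elev="700"><path d="M463 461l-17-3-19 0-49 5"/></g>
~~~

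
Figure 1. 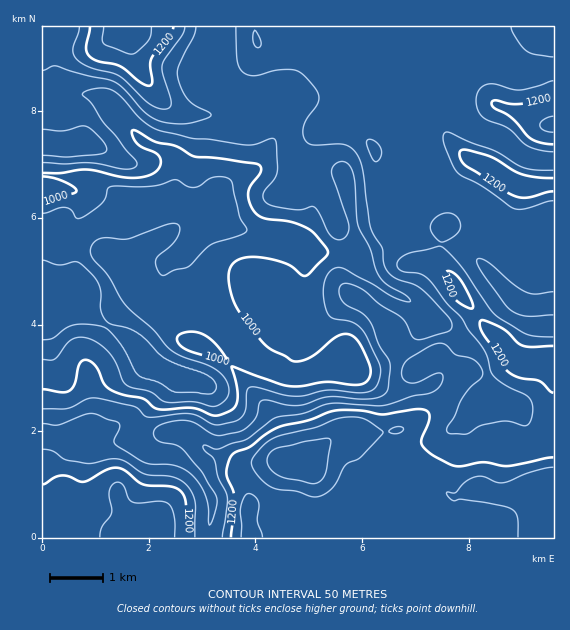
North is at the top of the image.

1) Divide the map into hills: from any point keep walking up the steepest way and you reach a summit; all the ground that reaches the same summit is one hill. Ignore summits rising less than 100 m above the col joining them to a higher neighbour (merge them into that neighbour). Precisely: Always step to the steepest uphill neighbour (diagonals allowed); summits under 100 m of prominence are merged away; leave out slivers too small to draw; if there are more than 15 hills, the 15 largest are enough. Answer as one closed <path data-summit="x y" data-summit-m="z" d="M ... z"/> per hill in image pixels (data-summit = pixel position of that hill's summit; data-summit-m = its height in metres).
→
<path data-summit="289 463" data-summit-m="1332" d="M397 26l-182 0-1 11-7 20 0 22 4 6 14 8 32 5 16 8 8 6 2 5-1 7-23 41-7 6-23 11-13 16-21 9-16-1-12 3-44 16-10 1-6-2 66-28 5-21 0-8-4-10-7-6-26-10-27-33-7-7-8-4-18-3-17 5-22 2 0 222 5 0 8-4 13-14 8 2 40 23 13 17 27 27 14 9-4 8-24 29-4 11 0 10 7 9 6 3 22 2 8 4 18 17 14 24-4 27 0 11 345-1 0-286-37-14-29-30-16-9-20-7-15 2-17 10-10 12-9 16-8 6-4-16 0-29 13-35 0-9-4-9 0-22 4-10 0-11-4-8z"/><path data-summit="135 531" data-summit-m="1275" d="M69 305l-14 14-13 5 0 213 166 1 5-38-14-24-18-17-8-4-22-2-6-3-7-9 0-10 4-11 24-29 4-8-14-9-27-27-13-17z"/><path data-summit="124 31" data-summit-m="1271" d="M213 26l-171 1 0 73 22-1 17-5 18 3 8 4 7 7 27 33 26 10 7 6 3 6 1 12-7 23-63 27 8 1 12-3 44-16 23 0 21-9 13-16 29-15 16-27 9-20-6-11-20-11-36-7-8-4-4-6-2-24 7-20z"/><path data-summit="553 125" data-summit-m="1255" d="M553 26l-154 0-1 62 4 8 0 11-4 10 1 24 2 1 2-3 14-34 4-4 10-3 16 7 29 26 27 10 18 14 16 6 16 0z"/><path data-summit="515 183" data-summit-m="1243" d="M431 98l-10 3-4 4-16 38 1 14-13 35 0 29 4 16 8-6 9-16 10-12 17-10 15-2 20 7 16 9 29 30 36 13 1-89-17 0-16-6-18-14-27-10-29-26z"/>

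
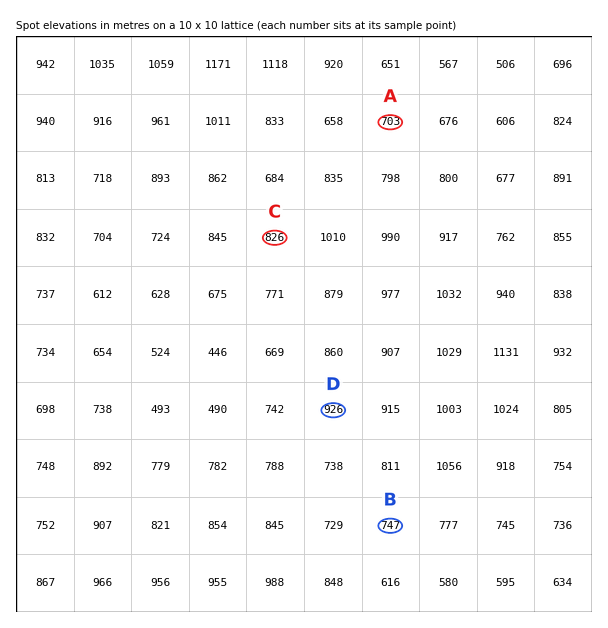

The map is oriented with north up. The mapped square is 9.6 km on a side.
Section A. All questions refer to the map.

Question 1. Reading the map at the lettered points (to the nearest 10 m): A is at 700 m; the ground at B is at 750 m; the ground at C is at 830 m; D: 930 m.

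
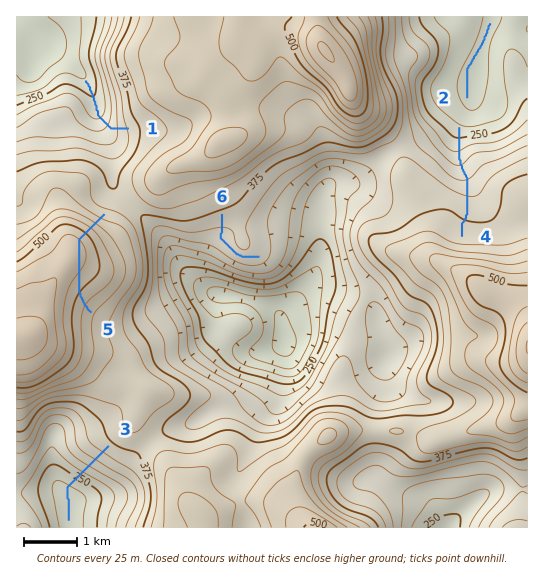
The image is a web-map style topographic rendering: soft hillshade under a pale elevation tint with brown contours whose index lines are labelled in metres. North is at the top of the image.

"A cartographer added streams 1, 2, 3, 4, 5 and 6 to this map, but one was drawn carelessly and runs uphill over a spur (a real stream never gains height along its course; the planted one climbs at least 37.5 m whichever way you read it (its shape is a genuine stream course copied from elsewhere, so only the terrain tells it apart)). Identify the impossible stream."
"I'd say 5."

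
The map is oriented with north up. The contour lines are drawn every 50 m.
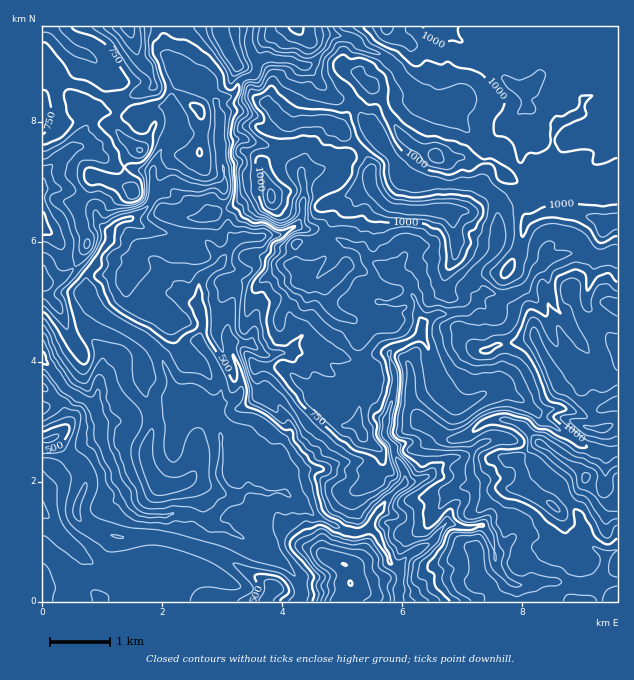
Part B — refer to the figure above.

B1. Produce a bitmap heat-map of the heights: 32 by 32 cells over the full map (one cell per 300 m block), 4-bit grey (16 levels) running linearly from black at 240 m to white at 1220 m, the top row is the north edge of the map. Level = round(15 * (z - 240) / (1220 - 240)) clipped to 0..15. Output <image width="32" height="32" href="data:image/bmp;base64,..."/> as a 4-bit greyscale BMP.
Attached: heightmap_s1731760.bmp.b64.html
<image width="32" height="32" href="data:image/bmp;base64,Qk12AgAAAAAAAHYAAAAoAAAAIAAAACAAAAABAAQAAAAAAAACAAATCwAAEwsAABAAAAAAAAAAAAAAABEREQAiIiIAMzMzAERERABVVVUAZmZmAHd3dwCIiIgAmZmZAKqqqgC7u7sAzMzMAN3d3QDu7u4A////ACIiIiIjM1Q1d3VXiqqqu7siIiIiIjNDNXhlaJqpqqu7IiIiIiMyI1d3ZVeaqbu7uyEjMzMiIiNWVUZ2iZqru7wSMyISISIjNEVGeHiau8zNEzISIiIiIiRnVXiJq8zc3iIyEkMyIiI1Z3Znmazcze4jMRMzMiIiNGeHd4m83N7tQyEjMjIiI0Z4h4mqu83szEQhIzIiIjRnmYeqq7vMvO4jESMyIjNFeZmHqpmrur3uIREjMiI1Z4mZl5mJmZvd3hIyMzMzRniZmZeYiZmr3d0TQzMzQ0Z4iJmYmJq6vd3dJEMzNDRWeIiamIiru83M3UUzNFVFV4mJqqqYmqq9zN1UM1VVRWeJqqqZmamau8zNZDRlVUVniru6qZqqmqvNzGVFZlVVVpu7upmau6u6u7tVZFZmZVZ6u6qqqsyquqq7RWRVZmZmaKqru6vMururzFZmVWd3eburzM3d7bq8zMxWd4dWZnrcrM3czMy7u7u7VoiHVWZ7y6u927u7vMu7u2Z3iGd3e8u7vMu93MvLu8yHd4l3doq7vMy7zMu7zMzMiHiId3eKzc3bvLu7vMzMzIh4iHeHeszLu8u7u7zMzMyIiImXd4q7urzLu7u83MzMiHeJh3eZqprMy7u7zMzMzId3mnd5qZmqu7vMzMzMzMx3iaqIiqmruqrNzMzMzMzM"/>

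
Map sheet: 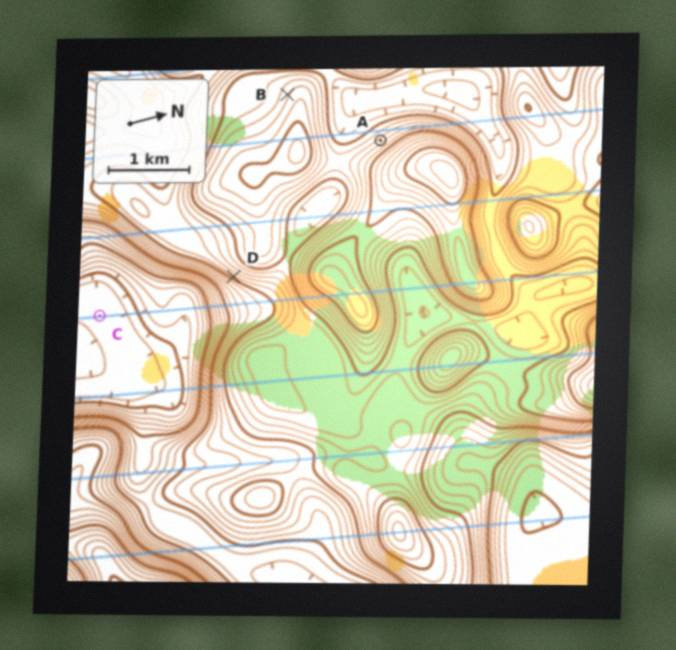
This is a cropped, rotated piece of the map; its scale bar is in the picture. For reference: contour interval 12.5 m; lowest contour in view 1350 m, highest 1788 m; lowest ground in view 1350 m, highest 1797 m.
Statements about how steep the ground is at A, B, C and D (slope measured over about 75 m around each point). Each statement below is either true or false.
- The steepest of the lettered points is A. false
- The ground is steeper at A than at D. false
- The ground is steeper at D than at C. true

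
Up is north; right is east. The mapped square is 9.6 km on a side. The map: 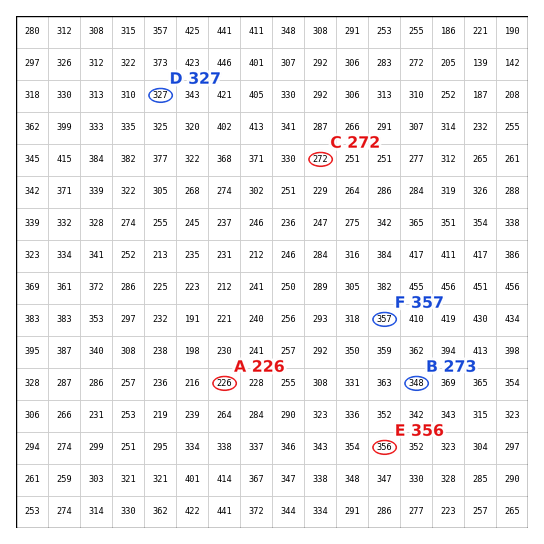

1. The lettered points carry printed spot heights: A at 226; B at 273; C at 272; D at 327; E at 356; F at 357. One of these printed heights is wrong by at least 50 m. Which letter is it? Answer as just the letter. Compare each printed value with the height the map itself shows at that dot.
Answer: B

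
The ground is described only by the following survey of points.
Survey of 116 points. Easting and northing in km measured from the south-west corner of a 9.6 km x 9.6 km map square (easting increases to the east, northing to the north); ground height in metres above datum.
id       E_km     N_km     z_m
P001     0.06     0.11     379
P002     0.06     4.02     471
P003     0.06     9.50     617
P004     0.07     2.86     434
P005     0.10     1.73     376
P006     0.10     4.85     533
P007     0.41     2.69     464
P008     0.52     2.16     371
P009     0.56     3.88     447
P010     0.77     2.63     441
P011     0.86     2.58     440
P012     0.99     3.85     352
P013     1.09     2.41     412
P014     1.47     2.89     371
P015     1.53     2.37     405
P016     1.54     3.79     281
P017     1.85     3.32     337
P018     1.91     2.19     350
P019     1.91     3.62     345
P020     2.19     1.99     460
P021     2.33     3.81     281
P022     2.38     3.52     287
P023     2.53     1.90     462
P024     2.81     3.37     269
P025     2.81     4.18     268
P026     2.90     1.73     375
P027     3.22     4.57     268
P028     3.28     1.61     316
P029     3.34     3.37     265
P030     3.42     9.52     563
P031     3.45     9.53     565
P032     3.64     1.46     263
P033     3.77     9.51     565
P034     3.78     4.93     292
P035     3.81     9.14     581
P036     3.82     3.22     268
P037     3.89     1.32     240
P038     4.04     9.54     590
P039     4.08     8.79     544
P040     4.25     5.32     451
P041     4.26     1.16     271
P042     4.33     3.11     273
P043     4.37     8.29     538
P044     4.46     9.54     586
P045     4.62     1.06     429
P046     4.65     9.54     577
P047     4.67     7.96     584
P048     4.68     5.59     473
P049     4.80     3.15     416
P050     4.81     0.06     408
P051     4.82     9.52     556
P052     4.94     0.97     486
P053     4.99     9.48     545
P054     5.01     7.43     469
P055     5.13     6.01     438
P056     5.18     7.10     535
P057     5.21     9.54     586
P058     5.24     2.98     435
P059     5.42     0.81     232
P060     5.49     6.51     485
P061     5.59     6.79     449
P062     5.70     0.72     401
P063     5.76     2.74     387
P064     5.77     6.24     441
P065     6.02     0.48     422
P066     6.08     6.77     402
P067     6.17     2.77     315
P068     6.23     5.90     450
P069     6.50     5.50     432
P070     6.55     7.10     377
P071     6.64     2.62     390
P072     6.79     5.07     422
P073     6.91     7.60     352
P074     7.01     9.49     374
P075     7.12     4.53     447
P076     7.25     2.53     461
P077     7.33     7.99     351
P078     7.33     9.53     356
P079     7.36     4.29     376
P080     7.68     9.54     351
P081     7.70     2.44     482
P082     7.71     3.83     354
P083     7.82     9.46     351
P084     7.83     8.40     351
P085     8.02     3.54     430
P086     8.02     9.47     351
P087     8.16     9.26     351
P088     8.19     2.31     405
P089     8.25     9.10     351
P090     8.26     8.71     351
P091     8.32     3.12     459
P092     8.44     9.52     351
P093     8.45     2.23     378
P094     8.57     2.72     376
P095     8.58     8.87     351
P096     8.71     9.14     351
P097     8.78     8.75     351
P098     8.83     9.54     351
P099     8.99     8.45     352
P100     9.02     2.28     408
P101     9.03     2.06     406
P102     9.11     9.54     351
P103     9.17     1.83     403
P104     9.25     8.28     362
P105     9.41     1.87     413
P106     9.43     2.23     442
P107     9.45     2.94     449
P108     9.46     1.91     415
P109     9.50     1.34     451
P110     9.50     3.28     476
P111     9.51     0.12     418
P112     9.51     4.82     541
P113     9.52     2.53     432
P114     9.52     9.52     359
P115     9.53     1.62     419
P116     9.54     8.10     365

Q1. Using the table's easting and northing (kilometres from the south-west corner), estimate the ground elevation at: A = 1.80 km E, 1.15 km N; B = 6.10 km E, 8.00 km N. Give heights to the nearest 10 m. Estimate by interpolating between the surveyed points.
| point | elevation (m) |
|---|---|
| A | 420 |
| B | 490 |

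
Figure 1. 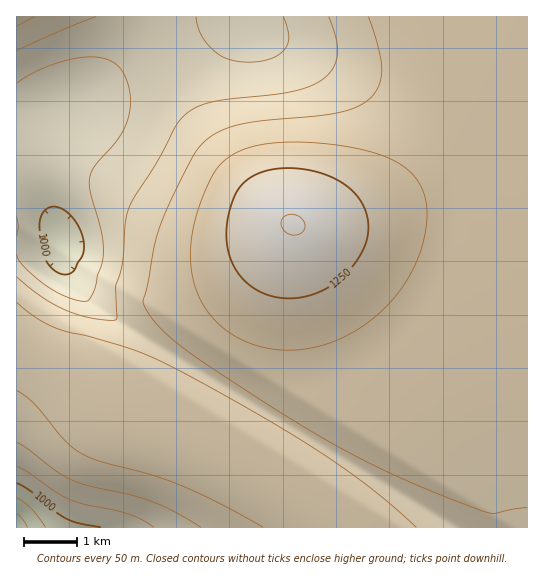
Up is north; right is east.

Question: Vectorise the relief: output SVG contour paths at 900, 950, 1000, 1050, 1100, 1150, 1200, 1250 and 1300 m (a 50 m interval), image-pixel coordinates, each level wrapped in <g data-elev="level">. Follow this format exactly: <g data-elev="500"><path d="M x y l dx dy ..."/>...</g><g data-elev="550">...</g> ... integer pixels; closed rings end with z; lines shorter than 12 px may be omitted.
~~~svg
<g data-elev="900"><path d="M17 513l6 6 5 8"/></g><g data-elev="950"><path d="M17 498l14 11 14 18"/></g><g data-elev="1000"><path d="M17 483l13 8 25 21 11 6 12 5 23 4"/><path d="M62 274l-7-3-5-5-5-8-3-8-2-21 0-10 5-9 6-3 10 1 10 8 8 12 5 13-1 13-8 15-5 5z"/></g><g data-elev="1050"><path d="M17 466l52 33 14 5 45 10 14 6 12 7"/><path d="M17 236l1-10-1-9"/><path d="M17 83l19-12 23-9 22-4 18-1 14 5 9 8 6 15 3 16-2 16-6 14-8 12-20 22-5 12 0 14 11 39 2 20-1 15-5 10-2 14-5 10-4 2-8 0-13-5-12-6-14-9-13-12-7-8-2-7"/><path d="M283 17l6 18-1 7-3 7-5 5-9 4-10 3-12 1-20-3-14-8-14-16-3-9-2-9"/></g><g data-elev="1100"><path d="M17 442l12 8 28 21 14 9 16 5 42 9 21 7 24 10 27 16"/><path d="M17 51l46-21 33-13"/><path d="M329 17l7 22 1 15-4 15-11 11-13 7-18 5-66 8-19 4-17 7-11 12-21 40-24 36-5 12-3 14-3 38-6 23 0 33-6 1-17-2-27-8-24-13-25-20"/></g><g data-elev="1150"><path d="M416 527l-35-31-40-30-47-30-60-35-57-32-32-15-27-9-52-14-15-5-17-10-17-14"/><path d="M17 391l16 11 32 38 17 14 17 7 48 13 31 10 40 19 45 24"/><path d="M17 26l18-9"/><path d="M368 17l11 32 3 21-4 17-4 7-7 7-13 7-19 5-76 8-25 5-21 9-15 14-20 37-18 40-6 20-11 57 7 12 10 12 31 27 92 60 68 40 60 29 74 29 10 1 32-6"/></g><g data-elev="1200"><path d="M282 350l17 0 18-3 17-6 17-8 16-10 15-12 13-14 11-15 9-16 7-19 4-18 1-18-2-14-5-12-8-11-11-9-20-10-28-7-35-5-33-1-24 3-20 6-15 8-12 14-14 32-8 32-1 28 6 26 12 23 20 18 12 7 13 6z"/></g><g data-elev="1250"><path d="M282 298l12 0 13-2 14-5 12-6 10-9 10-10 8-12 5-12 2-11 0-10-3-11-4-9-7-9-9-8-11-6-13-5-16-4-16-1-15 1-13 4-11 5-8 7-7 9-4 12-4 17 0 16 2 15 5 13 9 12 11 9 13 7z"/></g><g data-elev="1300"><path d="M289 234l9 1 6-5 1-7-6-6-9-3-5 2-3 3 0 8z"/></g>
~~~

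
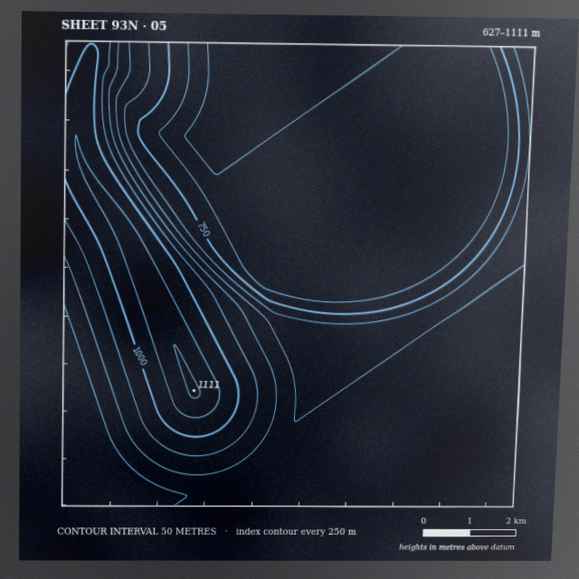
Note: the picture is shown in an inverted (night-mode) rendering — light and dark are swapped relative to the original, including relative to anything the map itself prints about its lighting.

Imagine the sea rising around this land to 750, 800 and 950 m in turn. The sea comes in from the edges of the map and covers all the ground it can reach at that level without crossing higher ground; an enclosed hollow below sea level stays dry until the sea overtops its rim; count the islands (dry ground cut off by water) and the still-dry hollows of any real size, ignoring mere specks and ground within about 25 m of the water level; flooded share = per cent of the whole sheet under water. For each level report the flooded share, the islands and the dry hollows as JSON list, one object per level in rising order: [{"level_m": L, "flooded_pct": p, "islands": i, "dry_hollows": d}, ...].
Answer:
[{"level_m": 750, "flooded_pct": 38, "islands": 0, "dry_hollows": 0}, {"level_m": 800, "flooded_pct": 42, "islands": 0, "dry_hollows": 0}, {"level_m": 950, "flooded_pct": 84, "islands": 0, "dry_hollows": 0}]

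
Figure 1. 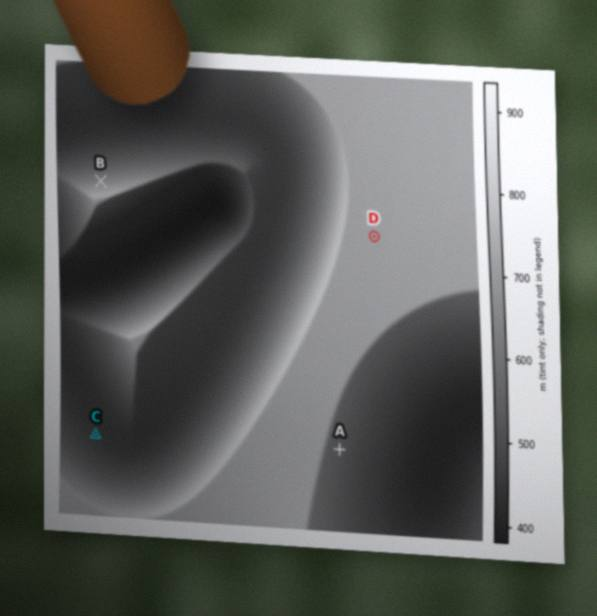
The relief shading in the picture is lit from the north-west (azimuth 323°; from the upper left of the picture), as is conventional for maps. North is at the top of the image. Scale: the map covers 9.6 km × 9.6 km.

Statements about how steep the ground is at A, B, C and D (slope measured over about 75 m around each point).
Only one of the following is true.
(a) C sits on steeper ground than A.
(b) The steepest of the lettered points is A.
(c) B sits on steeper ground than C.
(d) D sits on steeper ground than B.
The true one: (c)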